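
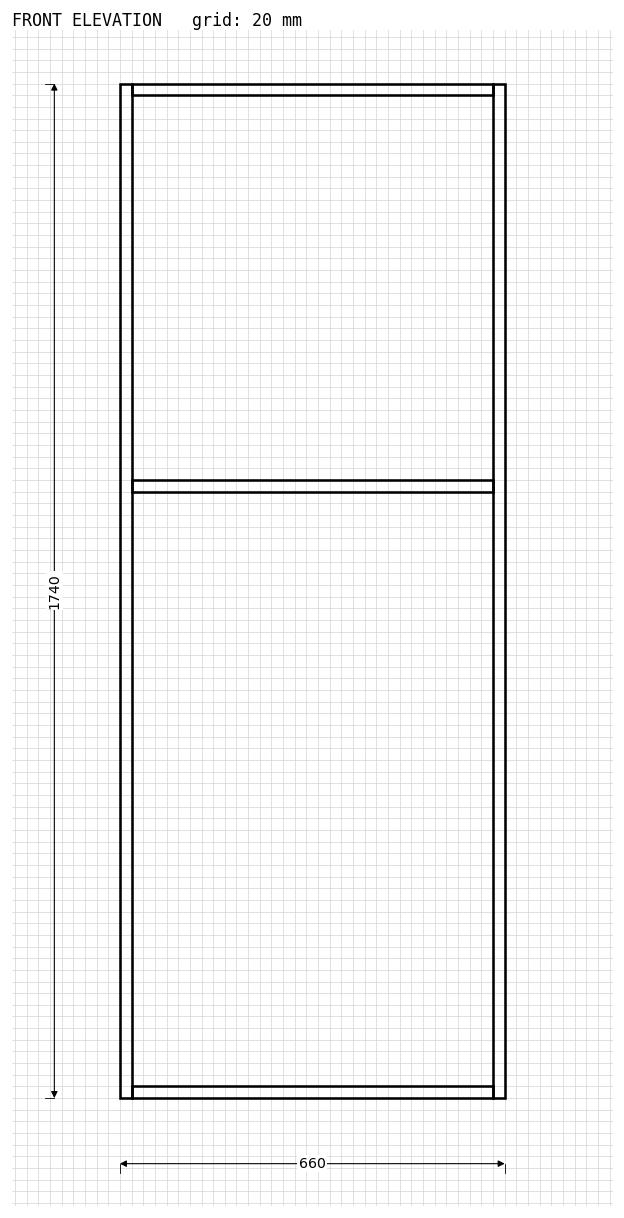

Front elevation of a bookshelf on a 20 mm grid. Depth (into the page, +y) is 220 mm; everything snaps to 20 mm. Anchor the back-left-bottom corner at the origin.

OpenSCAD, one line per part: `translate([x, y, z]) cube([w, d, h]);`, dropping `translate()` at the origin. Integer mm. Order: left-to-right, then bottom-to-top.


cube([20, 220, 1740]);
translate([20, 0, 0]) cube([620, 220, 20]);
translate([20, 0, 1040]) cube([620, 220, 20]);
translate([20, 0, 1720]) cube([620, 220, 20]);
translate([640, 0, 0]) cube([20, 220, 1740]);


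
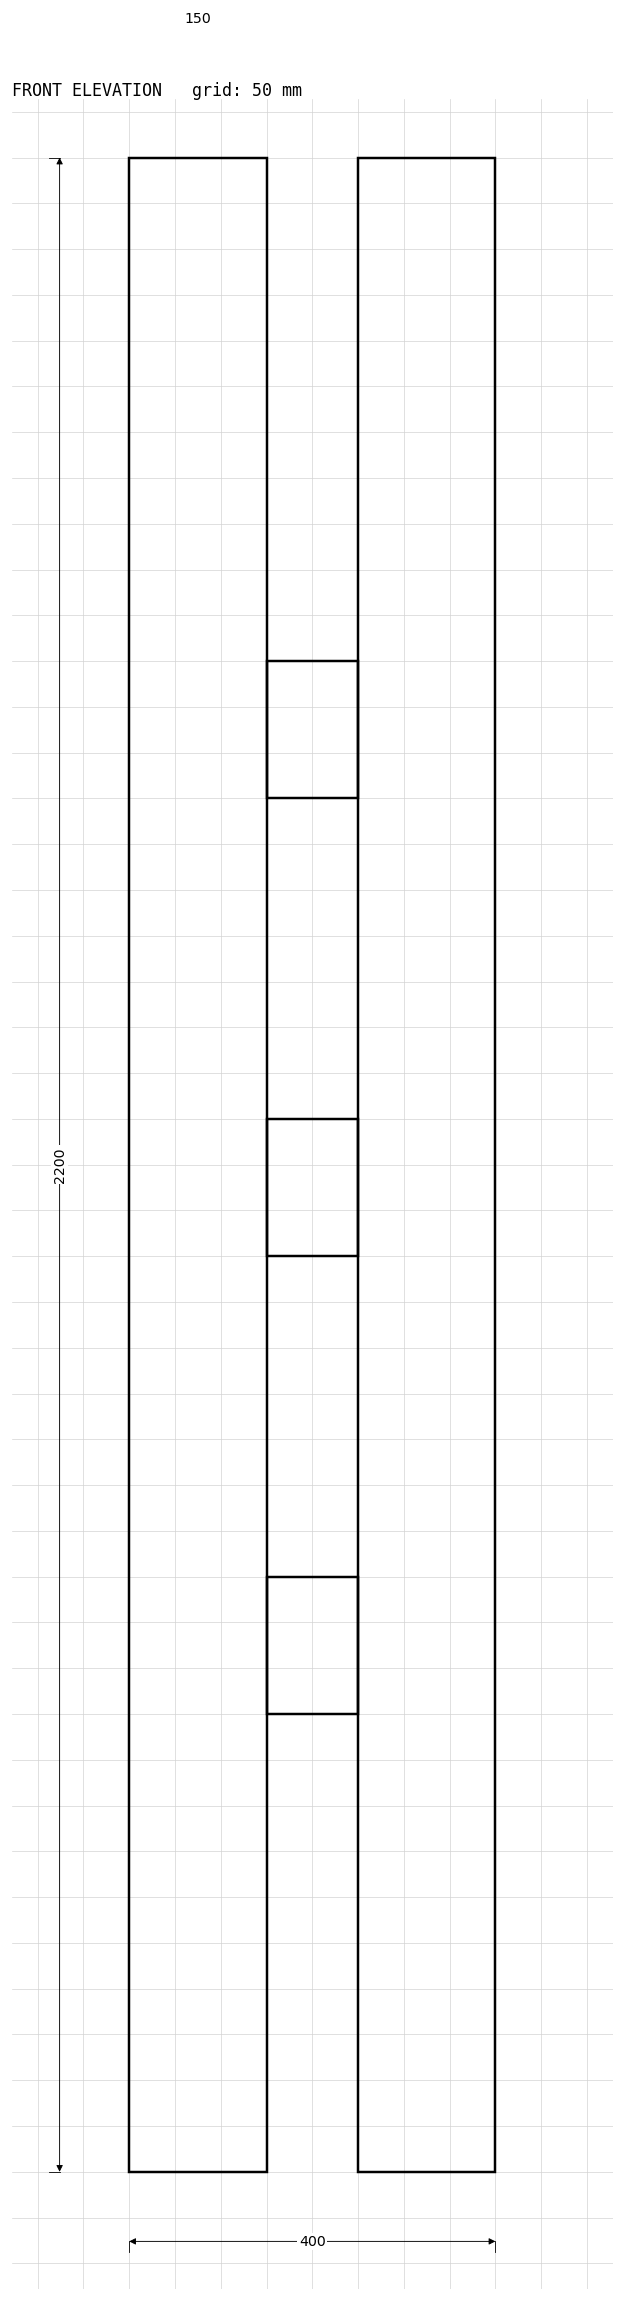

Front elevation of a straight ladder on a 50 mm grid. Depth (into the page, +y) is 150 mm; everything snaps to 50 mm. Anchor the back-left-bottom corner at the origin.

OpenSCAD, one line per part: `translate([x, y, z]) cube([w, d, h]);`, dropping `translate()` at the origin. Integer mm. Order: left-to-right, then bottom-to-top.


cube([150, 150, 2200]);
translate([150, 0, 500]) cube([100, 150, 150]);
translate([150, 0, 1000]) cube([100, 150, 150]);
translate([150, 0, 1500]) cube([100, 150, 150]);
translate([250, 0, 0]) cube([150, 150, 2200]);


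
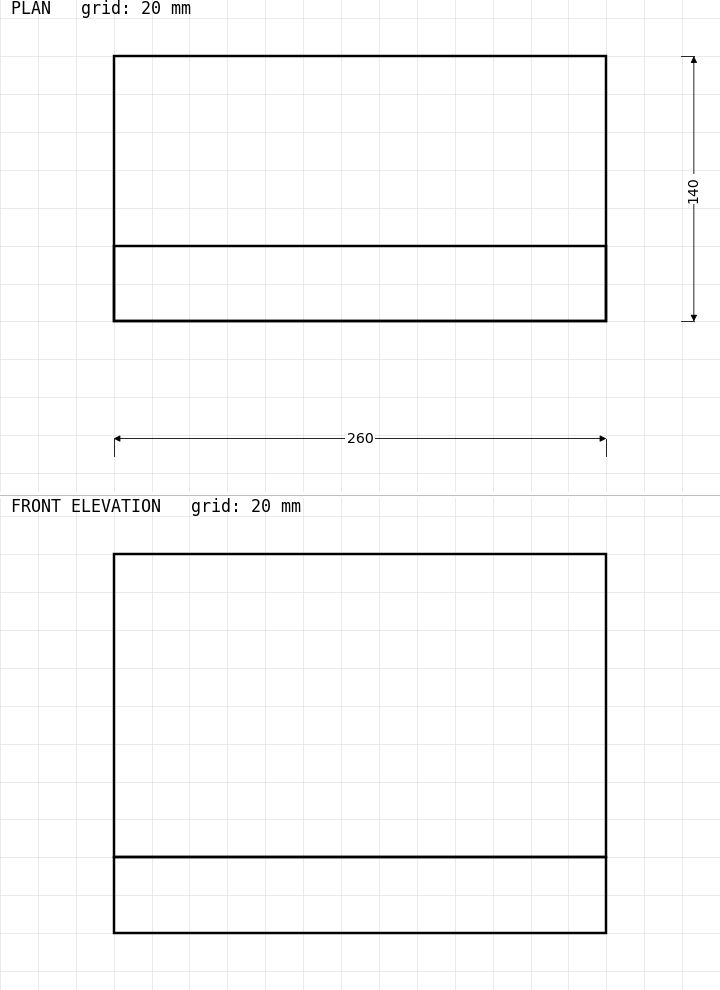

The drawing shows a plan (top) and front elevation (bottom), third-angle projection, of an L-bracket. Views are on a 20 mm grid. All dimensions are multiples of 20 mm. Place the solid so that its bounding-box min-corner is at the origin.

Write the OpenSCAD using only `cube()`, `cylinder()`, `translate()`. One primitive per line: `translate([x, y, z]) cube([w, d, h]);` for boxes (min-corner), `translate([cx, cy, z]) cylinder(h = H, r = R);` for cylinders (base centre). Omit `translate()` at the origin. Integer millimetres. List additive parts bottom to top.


cube([260, 140, 40]);
translate([0, 0, 40]) cube([260, 40, 160]);


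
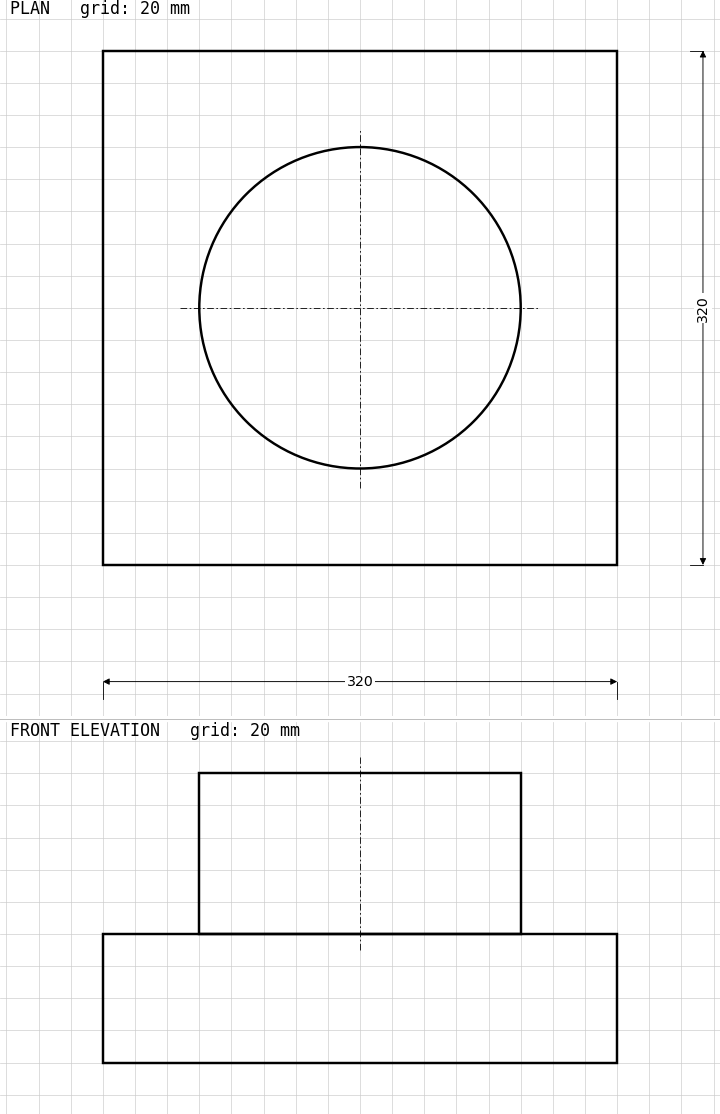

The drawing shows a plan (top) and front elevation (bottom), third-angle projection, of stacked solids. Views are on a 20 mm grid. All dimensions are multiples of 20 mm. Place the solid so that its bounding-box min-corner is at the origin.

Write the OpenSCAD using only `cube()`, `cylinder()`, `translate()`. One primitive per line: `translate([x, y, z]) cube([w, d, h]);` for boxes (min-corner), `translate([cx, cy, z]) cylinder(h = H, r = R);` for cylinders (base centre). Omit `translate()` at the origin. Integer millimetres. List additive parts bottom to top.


cube([320, 320, 80]);
translate([160, 160, 80]) cylinder(h = 100, r = 100);


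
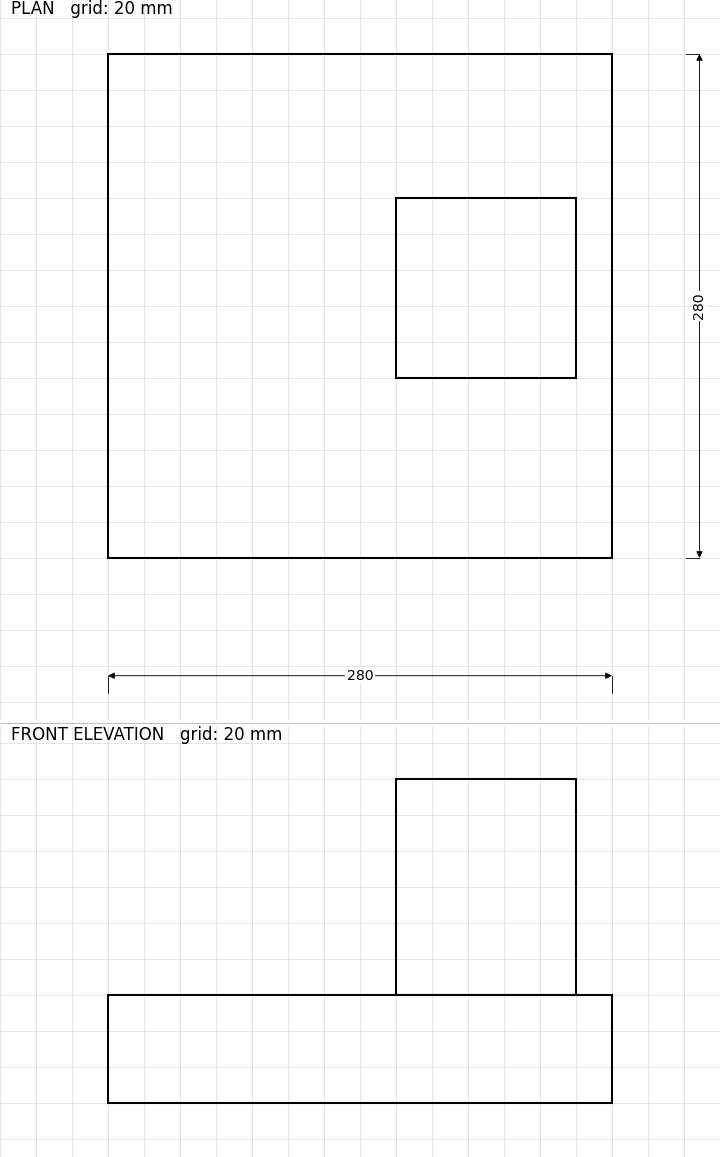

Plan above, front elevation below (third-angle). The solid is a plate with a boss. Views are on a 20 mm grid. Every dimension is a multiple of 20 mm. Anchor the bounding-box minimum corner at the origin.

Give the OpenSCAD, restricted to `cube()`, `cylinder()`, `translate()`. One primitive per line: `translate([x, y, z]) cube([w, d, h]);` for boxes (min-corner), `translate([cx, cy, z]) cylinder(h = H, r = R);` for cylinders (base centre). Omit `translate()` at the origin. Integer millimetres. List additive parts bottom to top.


cube([280, 280, 60]);
translate([160, 100, 60]) cube([100, 100, 120]);


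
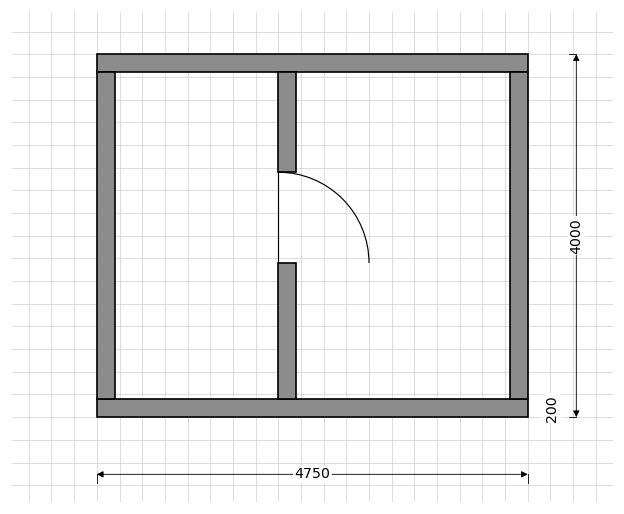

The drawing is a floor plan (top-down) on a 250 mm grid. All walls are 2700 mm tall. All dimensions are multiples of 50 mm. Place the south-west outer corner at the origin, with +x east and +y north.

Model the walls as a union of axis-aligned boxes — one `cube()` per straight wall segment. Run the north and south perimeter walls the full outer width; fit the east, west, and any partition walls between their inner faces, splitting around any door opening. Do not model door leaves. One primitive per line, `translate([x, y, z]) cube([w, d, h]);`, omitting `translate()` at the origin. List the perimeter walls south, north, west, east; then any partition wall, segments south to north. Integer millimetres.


cube([4750, 200, 2700]);
translate([0, 3800, 0]) cube([4750, 200, 2700]);
translate([0, 200, 0]) cube([200, 3600, 2700]);
translate([4550, 200, 0]) cube([200, 3600, 2700]);
translate([2000, 200, 0]) cube([200, 1500, 2700]);
translate([2000, 2700, 0]) cube([200, 1100, 2700]);


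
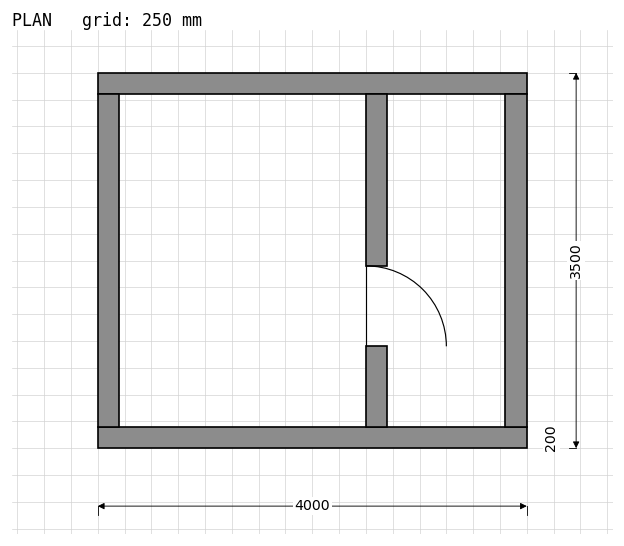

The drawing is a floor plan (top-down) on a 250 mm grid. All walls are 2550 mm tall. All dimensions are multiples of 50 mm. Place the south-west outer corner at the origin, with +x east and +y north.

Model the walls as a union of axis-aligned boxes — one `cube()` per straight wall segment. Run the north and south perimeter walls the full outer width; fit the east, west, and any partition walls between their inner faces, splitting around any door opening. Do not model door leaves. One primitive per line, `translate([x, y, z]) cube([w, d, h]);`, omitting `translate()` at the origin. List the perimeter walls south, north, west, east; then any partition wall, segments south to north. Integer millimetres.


cube([4000, 200, 2550]);
translate([0, 3300, 0]) cube([4000, 200, 2550]);
translate([0, 200, 0]) cube([200, 3100, 2550]);
translate([3800, 200, 0]) cube([200, 3100, 2550]);
translate([2500, 200, 0]) cube([200, 750, 2550]);
translate([2500, 1700, 0]) cube([200, 1600, 2550]);


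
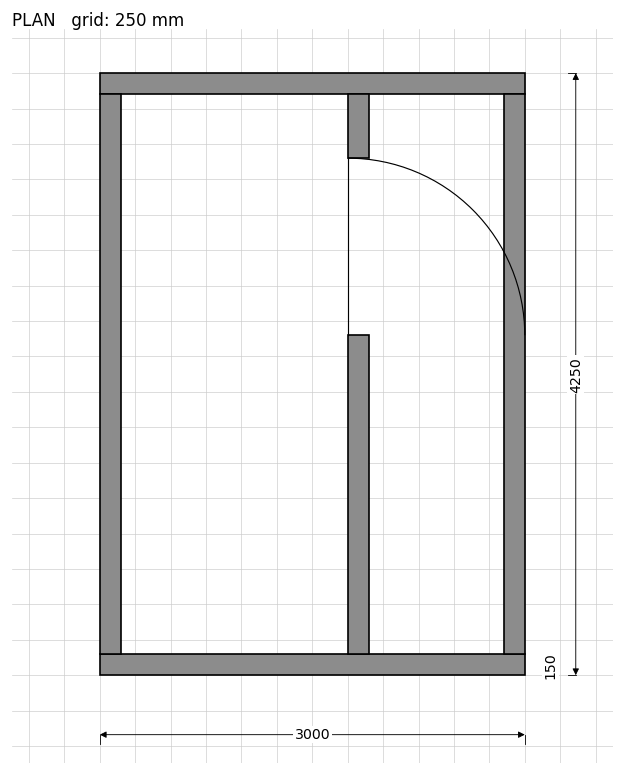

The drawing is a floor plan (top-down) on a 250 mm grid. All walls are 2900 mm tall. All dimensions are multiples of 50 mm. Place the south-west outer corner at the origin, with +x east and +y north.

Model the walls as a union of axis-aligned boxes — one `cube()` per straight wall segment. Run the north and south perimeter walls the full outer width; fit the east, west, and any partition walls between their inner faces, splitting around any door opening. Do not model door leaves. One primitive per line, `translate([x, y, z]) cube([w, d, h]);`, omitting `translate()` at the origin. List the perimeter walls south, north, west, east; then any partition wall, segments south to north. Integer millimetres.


cube([3000, 150, 2900]);
translate([0, 4100, 0]) cube([3000, 150, 2900]);
translate([0, 150, 0]) cube([150, 3950, 2900]);
translate([2850, 150, 0]) cube([150, 3950, 2900]);
translate([1750, 150, 0]) cube([150, 2250, 2900]);
translate([1750, 3650, 0]) cube([150, 450, 2900]);


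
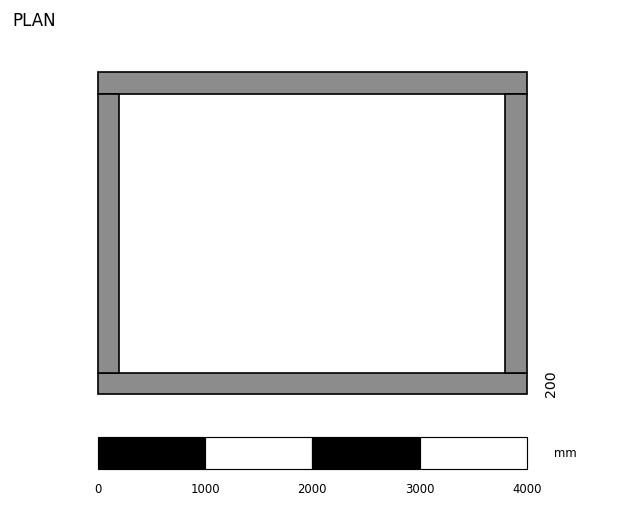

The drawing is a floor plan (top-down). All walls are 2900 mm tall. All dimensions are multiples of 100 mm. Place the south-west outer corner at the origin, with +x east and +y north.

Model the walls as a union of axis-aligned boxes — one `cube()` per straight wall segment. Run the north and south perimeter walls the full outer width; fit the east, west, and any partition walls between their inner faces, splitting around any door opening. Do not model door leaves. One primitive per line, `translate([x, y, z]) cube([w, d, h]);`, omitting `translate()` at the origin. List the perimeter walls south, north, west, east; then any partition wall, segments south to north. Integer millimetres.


cube([4000, 200, 2900]);
translate([0, 2800, 0]) cube([4000, 200, 2900]);
translate([0, 200, 0]) cube([200, 2600, 2900]);
translate([3800, 200, 0]) cube([200, 2600, 2900]);


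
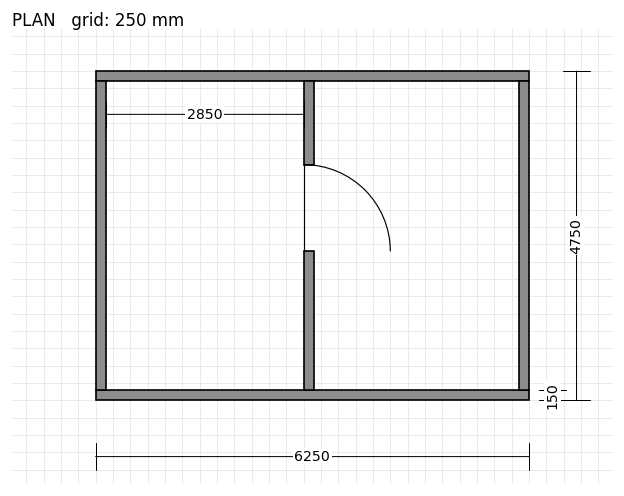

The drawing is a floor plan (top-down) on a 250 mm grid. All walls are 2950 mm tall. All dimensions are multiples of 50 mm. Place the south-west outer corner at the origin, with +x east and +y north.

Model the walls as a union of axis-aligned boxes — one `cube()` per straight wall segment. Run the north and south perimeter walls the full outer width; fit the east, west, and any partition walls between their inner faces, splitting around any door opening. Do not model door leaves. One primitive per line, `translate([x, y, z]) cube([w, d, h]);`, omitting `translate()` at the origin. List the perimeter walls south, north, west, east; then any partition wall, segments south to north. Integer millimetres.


cube([6250, 150, 2950]);
translate([0, 4600, 0]) cube([6250, 150, 2950]);
translate([0, 150, 0]) cube([150, 4450, 2950]);
translate([6100, 150, 0]) cube([150, 4450, 2950]);
translate([3000, 150, 0]) cube([150, 2000, 2950]);
translate([3000, 3400, 0]) cube([150, 1200, 2950]);


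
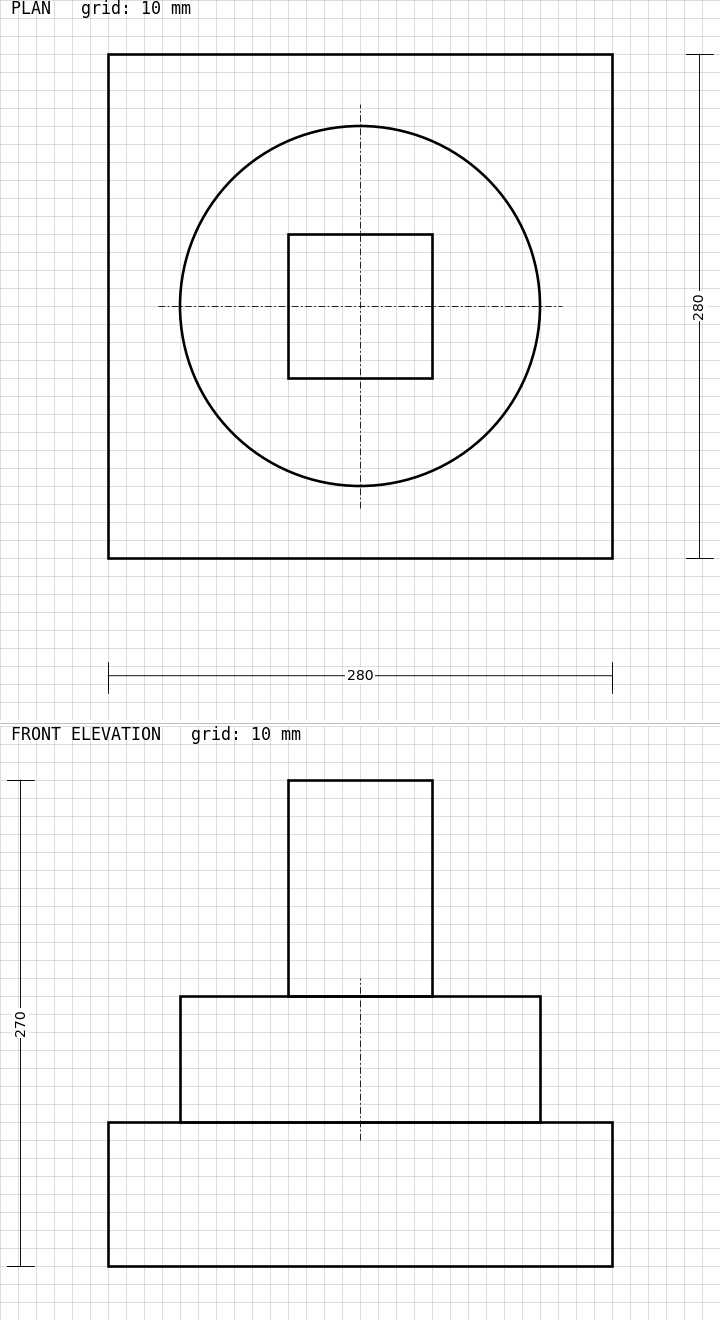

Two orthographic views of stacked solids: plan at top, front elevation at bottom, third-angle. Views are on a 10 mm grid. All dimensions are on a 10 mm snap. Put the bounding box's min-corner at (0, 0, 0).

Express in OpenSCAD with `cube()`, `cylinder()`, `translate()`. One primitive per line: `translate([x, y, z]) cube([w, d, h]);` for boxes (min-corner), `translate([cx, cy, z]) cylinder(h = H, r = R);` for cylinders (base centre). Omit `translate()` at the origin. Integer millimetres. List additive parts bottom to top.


cube([280, 280, 80]);
translate([140, 140, 80]) cylinder(h = 70, r = 100);
translate([100, 100, 150]) cube([80, 80, 120]);


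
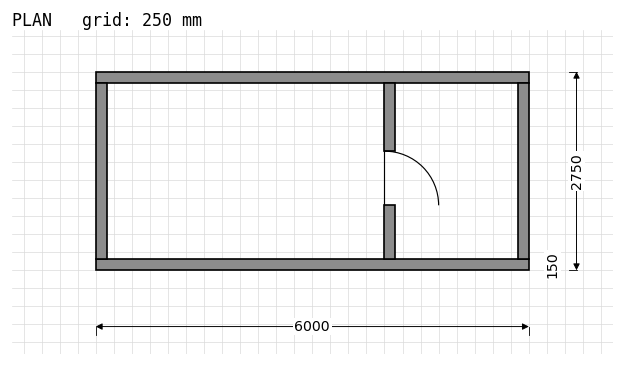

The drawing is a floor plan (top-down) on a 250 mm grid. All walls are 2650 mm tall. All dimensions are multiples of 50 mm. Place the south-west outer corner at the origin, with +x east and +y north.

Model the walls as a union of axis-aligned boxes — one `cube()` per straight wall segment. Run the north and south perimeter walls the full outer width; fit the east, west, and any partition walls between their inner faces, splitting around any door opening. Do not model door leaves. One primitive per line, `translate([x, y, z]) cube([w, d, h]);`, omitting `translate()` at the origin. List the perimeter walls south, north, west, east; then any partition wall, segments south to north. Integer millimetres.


cube([6000, 150, 2650]);
translate([0, 2600, 0]) cube([6000, 150, 2650]);
translate([0, 150, 0]) cube([150, 2450, 2650]);
translate([5850, 150, 0]) cube([150, 2450, 2650]);
translate([4000, 150, 0]) cube([150, 750, 2650]);
translate([4000, 1650, 0]) cube([150, 950, 2650]);


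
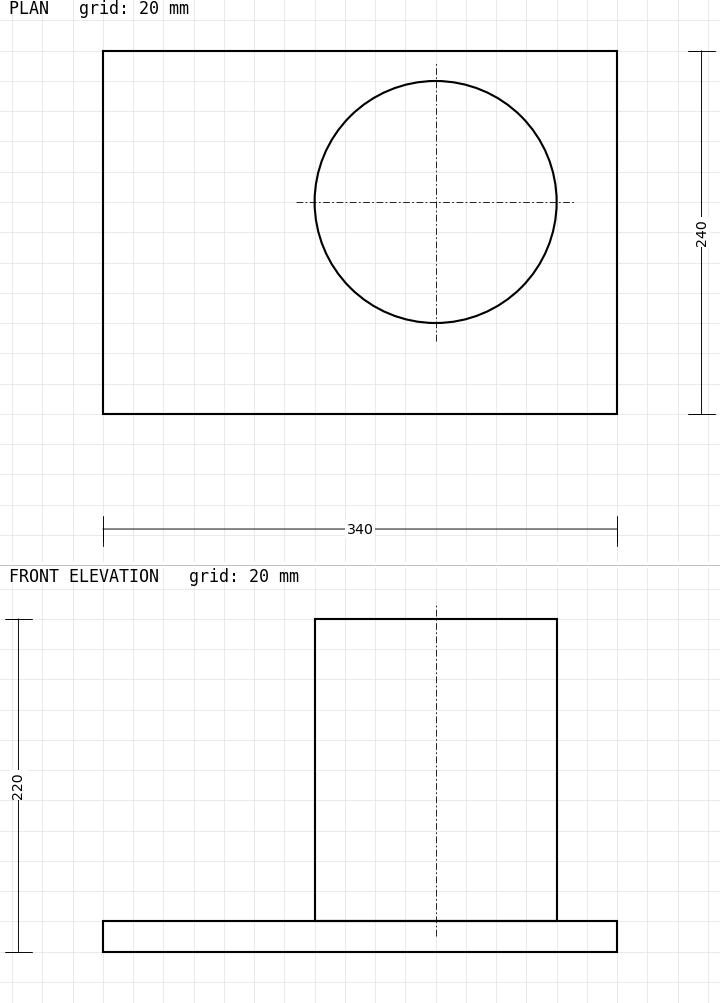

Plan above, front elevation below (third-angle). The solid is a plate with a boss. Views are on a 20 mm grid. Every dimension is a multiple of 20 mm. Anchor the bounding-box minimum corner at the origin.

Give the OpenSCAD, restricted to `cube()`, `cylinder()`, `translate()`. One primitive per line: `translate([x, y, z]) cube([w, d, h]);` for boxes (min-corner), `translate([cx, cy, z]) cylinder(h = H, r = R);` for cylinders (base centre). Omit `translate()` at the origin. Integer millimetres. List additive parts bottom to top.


cube([340, 240, 20]);
translate([220, 140, 20]) cylinder(h = 200, r = 80);


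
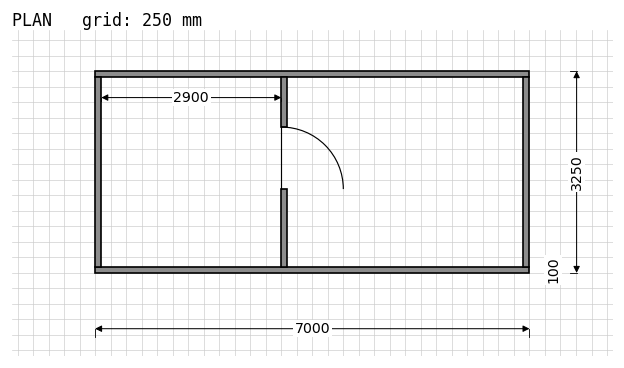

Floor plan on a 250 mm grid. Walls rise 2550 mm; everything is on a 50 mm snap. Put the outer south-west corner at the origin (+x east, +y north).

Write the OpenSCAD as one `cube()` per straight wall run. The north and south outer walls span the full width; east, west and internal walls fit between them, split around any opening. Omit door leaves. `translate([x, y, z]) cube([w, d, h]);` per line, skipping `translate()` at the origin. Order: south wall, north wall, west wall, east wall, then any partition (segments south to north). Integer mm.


cube([7000, 100, 2550]);
translate([0, 3150, 0]) cube([7000, 100, 2550]);
translate([0, 100, 0]) cube([100, 3050, 2550]);
translate([6900, 100, 0]) cube([100, 3050, 2550]);
translate([3000, 100, 0]) cube([100, 1250, 2550]);
translate([3000, 2350, 0]) cube([100, 800, 2550]);


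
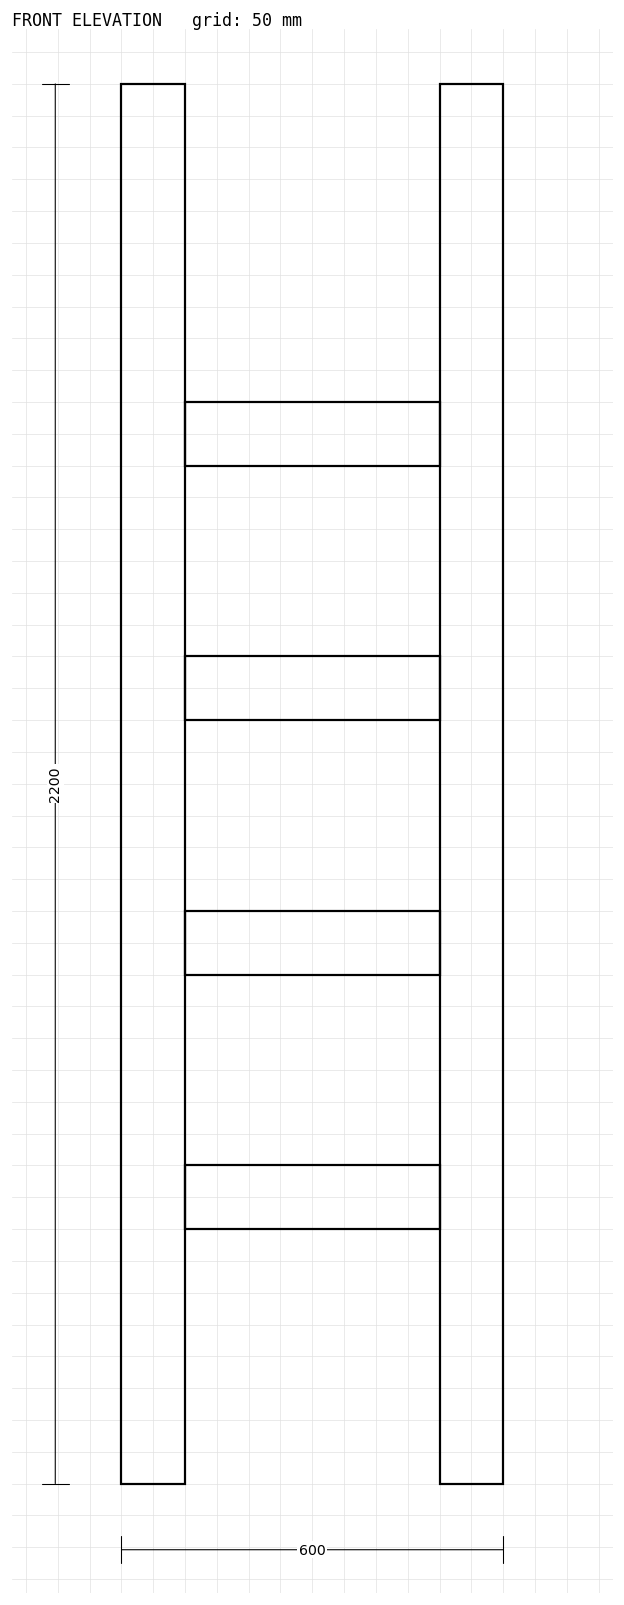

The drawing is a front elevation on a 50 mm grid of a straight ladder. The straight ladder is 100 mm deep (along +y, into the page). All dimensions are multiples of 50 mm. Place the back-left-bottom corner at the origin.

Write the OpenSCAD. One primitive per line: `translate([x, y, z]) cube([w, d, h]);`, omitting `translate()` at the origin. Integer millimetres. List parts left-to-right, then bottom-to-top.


cube([100, 100, 2200]);
translate([100, 0, 400]) cube([400, 100, 100]);
translate([100, 0, 800]) cube([400, 100, 100]);
translate([100, 0, 1200]) cube([400, 100, 100]);
translate([100, 0, 1600]) cube([400, 100, 100]);
translate([500, 0, 0]) cube([100, 100, 2200]);


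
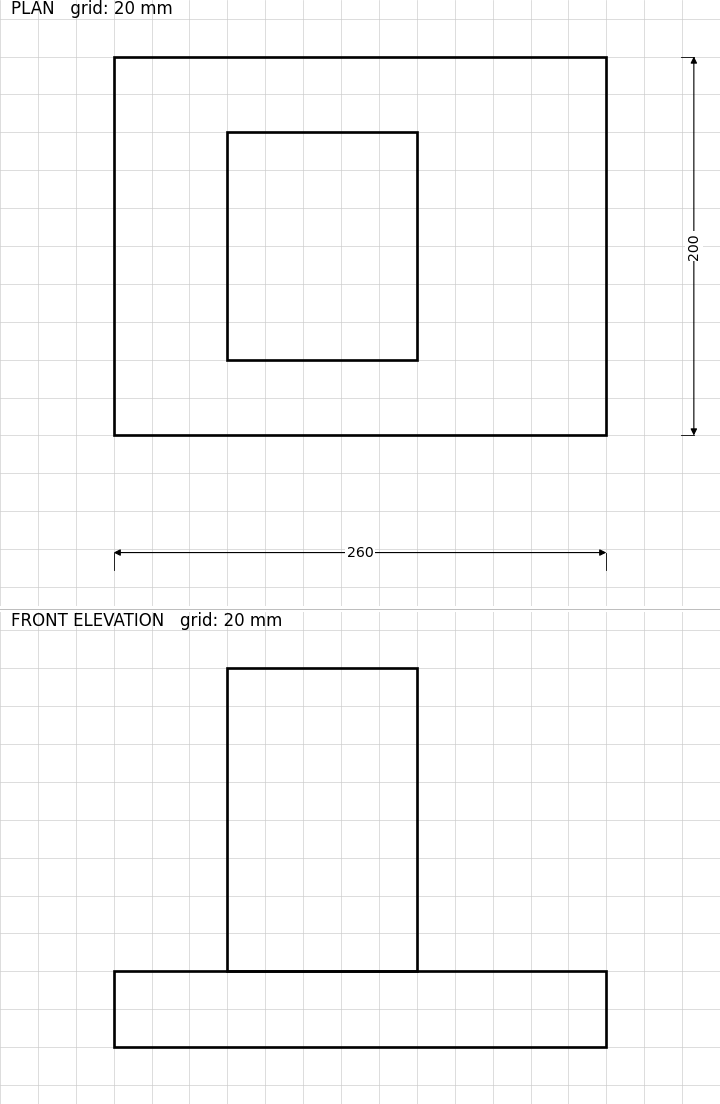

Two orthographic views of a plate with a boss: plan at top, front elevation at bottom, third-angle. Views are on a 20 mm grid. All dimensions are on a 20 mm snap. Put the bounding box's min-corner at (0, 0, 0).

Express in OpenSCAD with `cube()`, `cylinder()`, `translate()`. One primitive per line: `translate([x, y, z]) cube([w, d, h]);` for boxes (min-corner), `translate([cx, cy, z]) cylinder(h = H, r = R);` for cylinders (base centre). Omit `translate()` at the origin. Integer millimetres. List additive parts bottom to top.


cube([260, 200, 40]);
translate([60, 40, 40]) cube([100, 120, 160]);


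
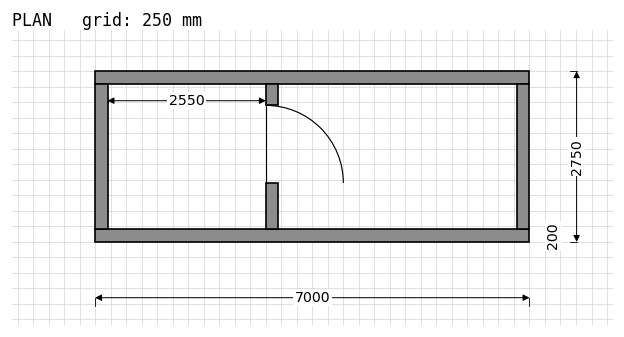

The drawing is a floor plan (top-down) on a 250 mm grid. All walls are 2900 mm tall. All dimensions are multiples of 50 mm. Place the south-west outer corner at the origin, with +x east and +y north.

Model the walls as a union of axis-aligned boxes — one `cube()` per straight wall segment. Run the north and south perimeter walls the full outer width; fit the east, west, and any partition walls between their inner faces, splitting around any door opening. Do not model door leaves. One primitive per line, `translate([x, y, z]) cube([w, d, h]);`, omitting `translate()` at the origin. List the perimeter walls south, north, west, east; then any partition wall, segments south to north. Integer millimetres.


cube([7000, 200, 2900]);
translate([0, 2550, 0]) cube([7000, 200, 2900]);
translate([0, 200, 0]) cube([200, 2350, 2900]);
translate([6800, 200, 0]) cube([200, 2350, 2900]);
translate([2750, 200, 0]) cube([200, 750, 2900]);
translate([2750, 2200, 0]) cube([200, 350, 2900]);


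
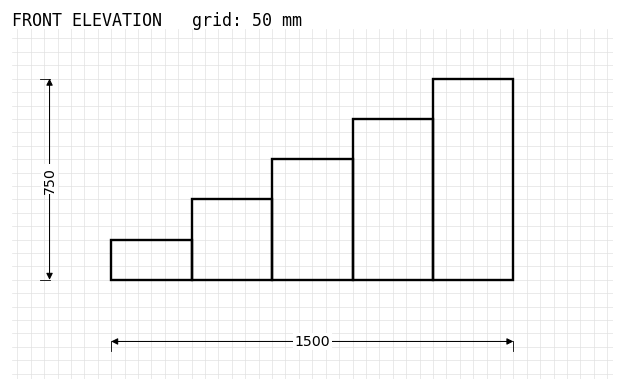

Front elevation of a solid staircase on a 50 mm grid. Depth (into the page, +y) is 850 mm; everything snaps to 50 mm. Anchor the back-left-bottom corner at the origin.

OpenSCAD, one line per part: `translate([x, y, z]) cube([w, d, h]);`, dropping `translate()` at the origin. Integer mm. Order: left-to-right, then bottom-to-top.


cube([300, 850, 150]);
translate([300, 0, 0]) cube([300, 850, 300]);
translate([600, 0, 0]) cube([300, 850, 450]);
translate([900, 0, 0]) cube([300, 850, 600]);
translate([1200, 0, 0]) cube([300, 850, 750]);


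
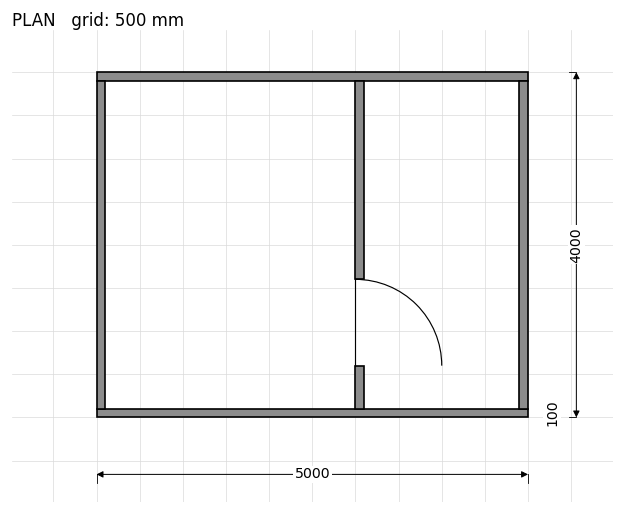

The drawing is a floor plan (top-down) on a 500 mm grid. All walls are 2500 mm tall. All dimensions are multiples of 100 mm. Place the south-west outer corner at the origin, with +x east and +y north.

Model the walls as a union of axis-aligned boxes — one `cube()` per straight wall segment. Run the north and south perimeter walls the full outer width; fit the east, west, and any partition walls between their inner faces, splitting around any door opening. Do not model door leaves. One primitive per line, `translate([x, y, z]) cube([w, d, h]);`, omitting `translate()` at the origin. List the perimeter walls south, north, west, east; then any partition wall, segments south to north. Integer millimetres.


cube([5000, 100, 2500]);
translate([0, 3900, 0]) cube([5000, 100, 2500]);
translate([0, 100, 0]) cube([100, 3800, 2500]);
translate([4900, 100, 0]) cube([100, 3800, 2500]);
translate([3000, 100, 0]) cube([100, 500, 2500]);
translate([3000, 1600, 0]) cube([100, 2300, 2500]);


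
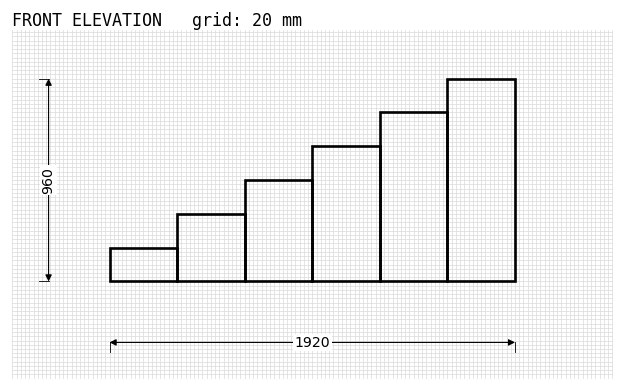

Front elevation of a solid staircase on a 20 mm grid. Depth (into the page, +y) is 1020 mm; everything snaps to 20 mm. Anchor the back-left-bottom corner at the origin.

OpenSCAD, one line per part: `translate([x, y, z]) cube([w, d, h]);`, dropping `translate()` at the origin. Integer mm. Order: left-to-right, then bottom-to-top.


cube([320, 1020, 160]);
translate([320, 0, 0]) cube([320, 1020, 320]);
translate([640, 0, 0]) cube([320, 1020, 480]);
translate([960, 0, 0]) cube([320, 1020, 640]);
translate([1280, 0, 0]) cube([320, 1020, 800]);
translate([1600, 0, 0]) cube([320, 1020, 960]);


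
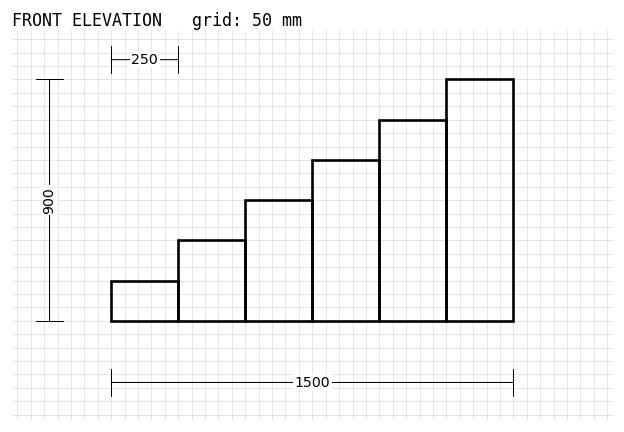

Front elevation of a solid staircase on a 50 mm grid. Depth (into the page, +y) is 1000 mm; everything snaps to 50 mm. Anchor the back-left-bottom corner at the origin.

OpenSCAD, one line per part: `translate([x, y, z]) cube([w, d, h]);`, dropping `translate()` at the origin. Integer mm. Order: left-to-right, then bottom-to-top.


cube([250, 1000, 150]);
translate([250, 0, 0]) cube([250, 1000, 300]);
translate([500, 0, 0]) cube([250, 1000, 450]);
translate([750, 0, 0]) cube([250, 1000, 600]);
translate([1000, 0, 0]) cube([250, 1000, 750]);
translate([1250, 0, 0]) cube([250, 1000, 900]);


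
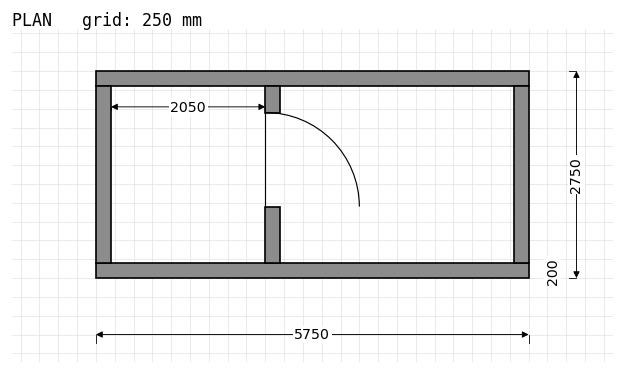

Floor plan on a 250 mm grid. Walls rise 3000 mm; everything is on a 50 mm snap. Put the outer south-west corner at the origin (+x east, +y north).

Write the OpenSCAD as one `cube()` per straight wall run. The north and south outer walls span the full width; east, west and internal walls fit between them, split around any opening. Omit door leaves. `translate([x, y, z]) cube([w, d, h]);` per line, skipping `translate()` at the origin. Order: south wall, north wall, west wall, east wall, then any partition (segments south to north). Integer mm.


cube([5750, 200, 3000]);
translate([0, 2550, 0]) cube([5750, 200, 3000]);
translate([0, 200, 0]) cube([200, 2350, 3000]);
translate([5550, 200, 0]) cube([200, 2350, 3000]);
translate([2250, 200, 0]) cube([200, 750, 3000]);
translate([2250, 2200, 0]) cube([200, 350, 3000]);


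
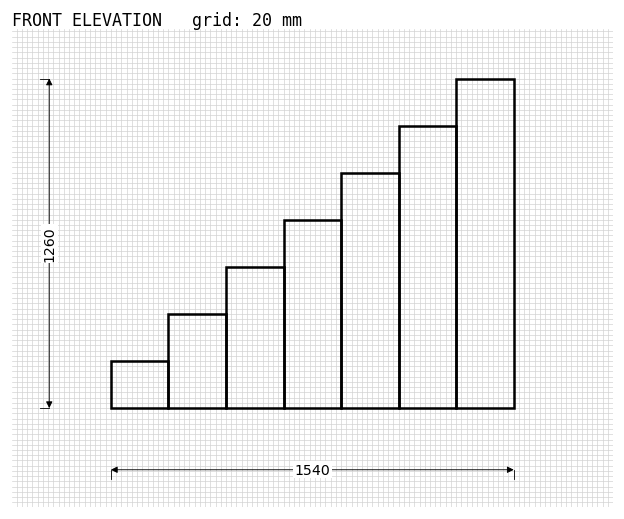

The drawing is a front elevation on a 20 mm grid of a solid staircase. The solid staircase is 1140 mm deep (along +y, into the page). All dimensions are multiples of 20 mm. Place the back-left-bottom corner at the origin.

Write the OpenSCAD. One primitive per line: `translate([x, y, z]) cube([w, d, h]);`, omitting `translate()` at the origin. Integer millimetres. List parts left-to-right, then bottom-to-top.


cube([220, 1140, 180]);
translate([220, 0, 0]) cube([220, 1140, 360]);
translate([440, 0, 0]) cube([220, 1140, 540]);
translate([660, 0, 0]) cube([220, 1140, 720]);
translate([880, 0, 0]) cube([220, 1140, 900]);
translate([1100, 0, 0]) cube([220, 1140, 1080]);
translate([1320, 0, 0]) cube([220, 1140, 1260]);


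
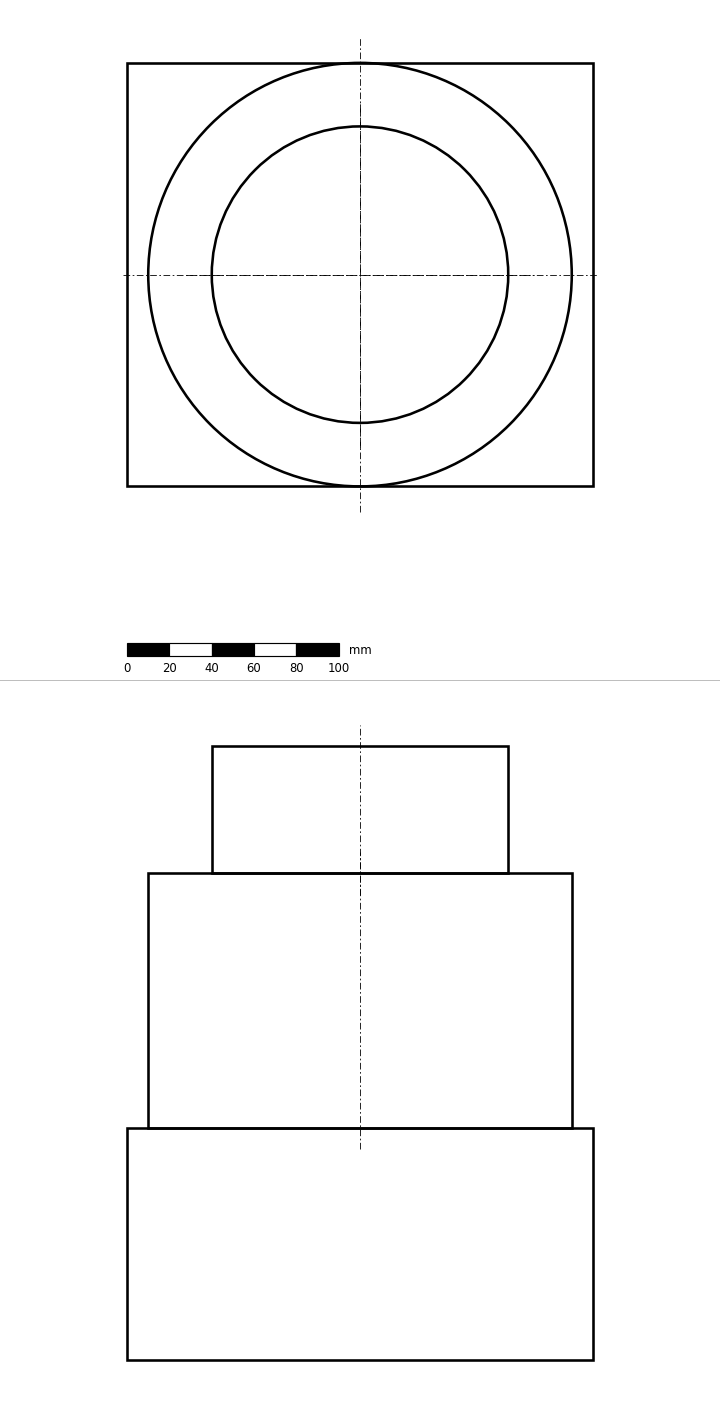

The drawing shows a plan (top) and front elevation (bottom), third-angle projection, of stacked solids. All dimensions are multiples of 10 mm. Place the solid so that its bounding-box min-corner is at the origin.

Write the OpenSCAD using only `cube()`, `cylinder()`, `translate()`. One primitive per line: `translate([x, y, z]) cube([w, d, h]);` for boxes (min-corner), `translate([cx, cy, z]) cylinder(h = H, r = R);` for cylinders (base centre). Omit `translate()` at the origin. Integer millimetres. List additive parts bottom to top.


cube([220, 200, 110]);
translate([110, 100, 110]) cylinder(h = 120, r = 100);
translate([110, 100, 230]) cylinder(h = 60, r = 70);


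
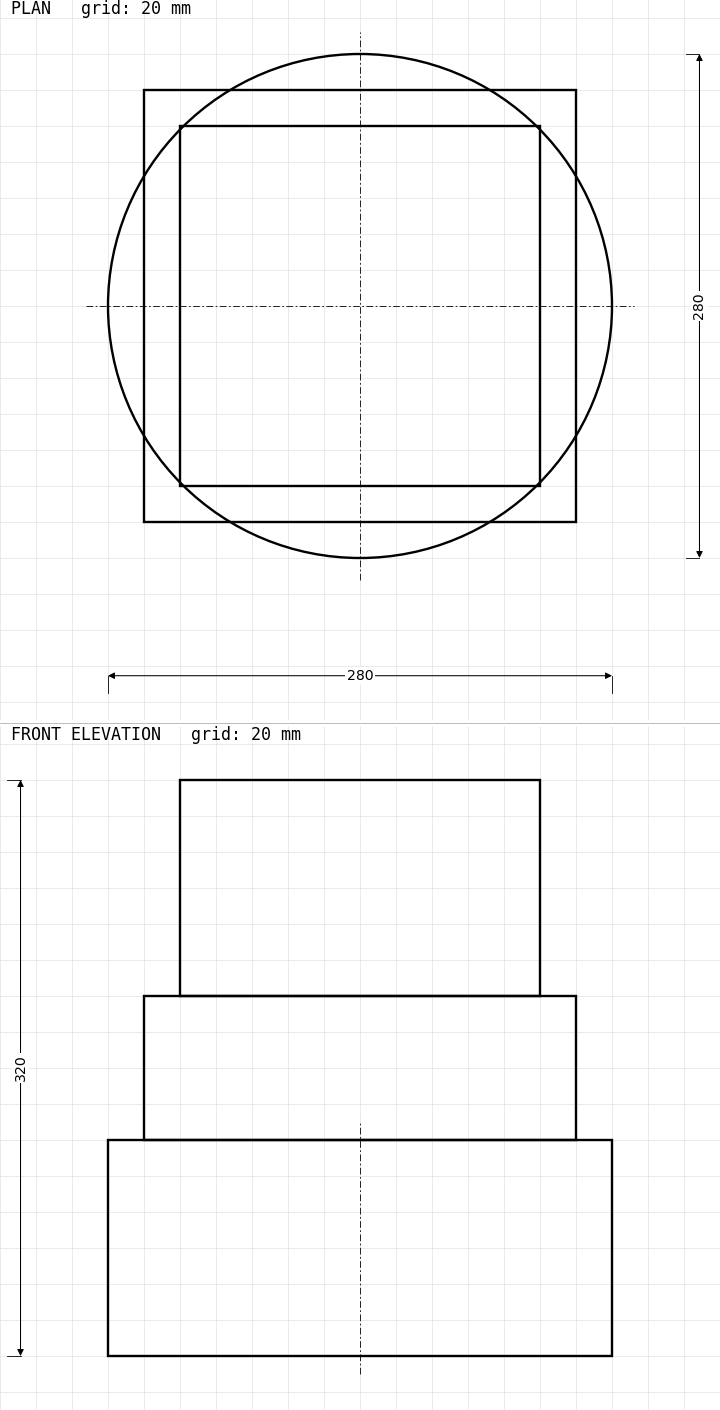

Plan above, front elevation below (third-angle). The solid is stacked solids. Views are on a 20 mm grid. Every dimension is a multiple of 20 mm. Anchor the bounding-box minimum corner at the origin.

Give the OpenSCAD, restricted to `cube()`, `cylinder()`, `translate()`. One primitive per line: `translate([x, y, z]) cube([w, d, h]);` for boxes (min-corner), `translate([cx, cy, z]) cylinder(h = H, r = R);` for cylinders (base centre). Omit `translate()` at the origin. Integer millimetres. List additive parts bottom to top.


translate([140, 140, 0]) cylinder(h = 120, r = 140);
translate([20, 20, 120]) cube([240, 240, 80]);
translate([40, 40, 200]) cube([200, 200, 120]);


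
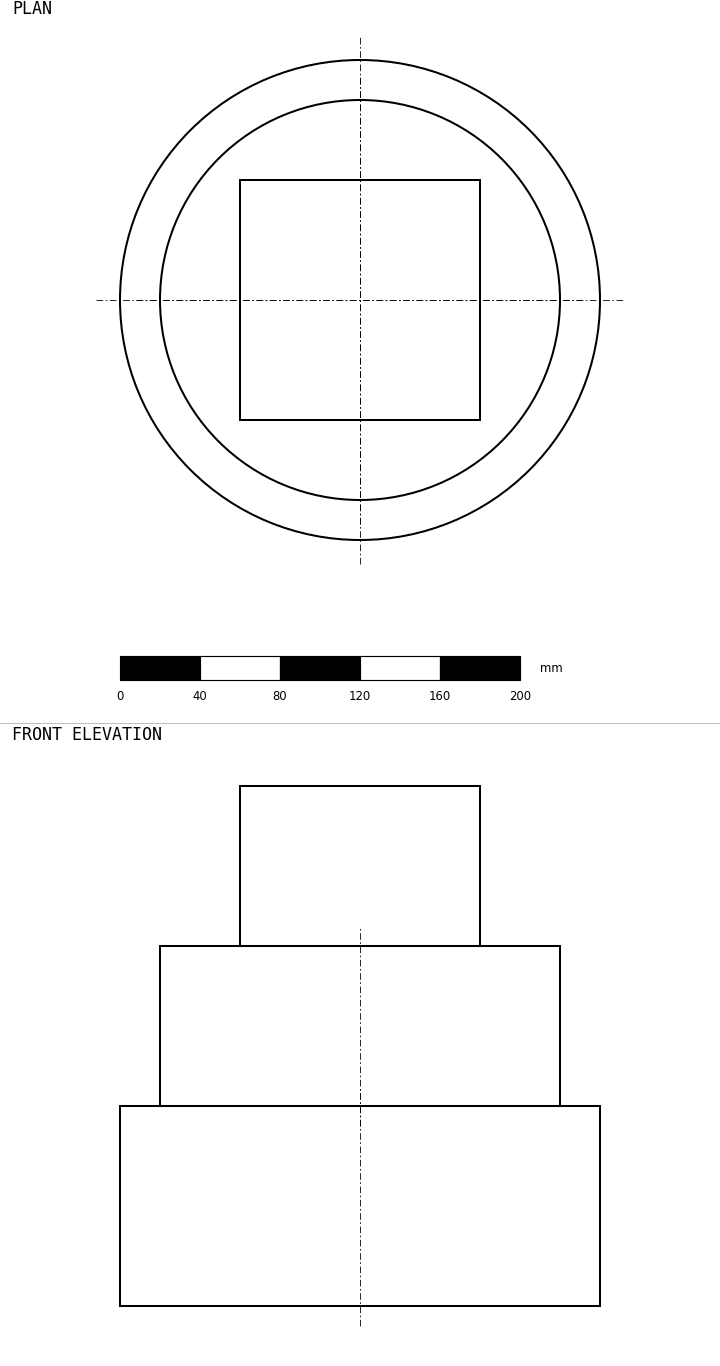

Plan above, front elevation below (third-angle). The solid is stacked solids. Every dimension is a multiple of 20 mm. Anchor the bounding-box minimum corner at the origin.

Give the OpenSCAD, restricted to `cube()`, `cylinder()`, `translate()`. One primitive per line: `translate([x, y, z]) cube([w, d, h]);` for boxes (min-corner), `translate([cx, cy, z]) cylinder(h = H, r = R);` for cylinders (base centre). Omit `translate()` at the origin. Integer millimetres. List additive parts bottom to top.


translate([120, 120, 0]) cylinder(h = 100, r = 120);
translate([120, 120, 100]) cylinder(h = 80, r = 100);
translate([60, 60, 180]) cube([120, 120, 80]);


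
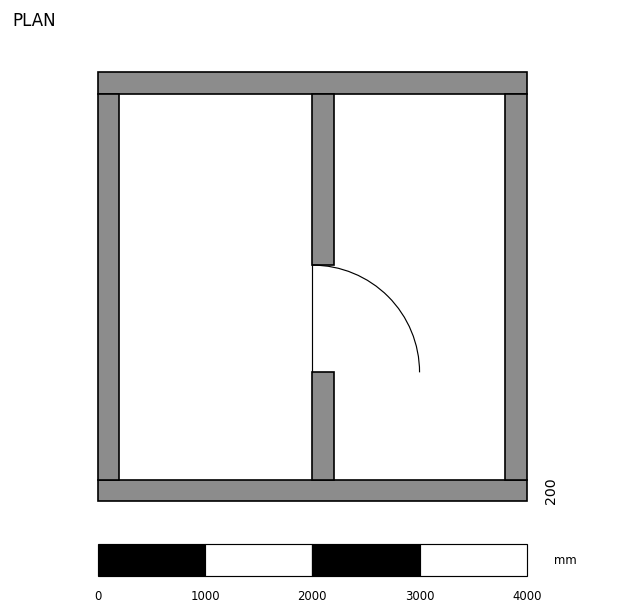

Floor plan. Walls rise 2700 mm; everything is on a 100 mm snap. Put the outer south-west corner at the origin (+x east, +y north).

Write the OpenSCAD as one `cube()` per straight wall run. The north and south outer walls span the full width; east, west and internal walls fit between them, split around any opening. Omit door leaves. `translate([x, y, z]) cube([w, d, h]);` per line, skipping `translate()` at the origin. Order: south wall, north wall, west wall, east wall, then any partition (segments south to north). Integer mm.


cube([4000, 200, 2700]);
translate([0, 3800, 0]) cube([4000, 200, 2700]);
translate([0, 200, 0]) cube([200, 3600, 2700]);
translate([3800, 200, 0]) cube([200, 3600, 2700]);
translate([2000, 200, 0]) cube([200, 1000, 2700]);
translate([2000, 2200, 0]) cube([200, 1600, 2700]);


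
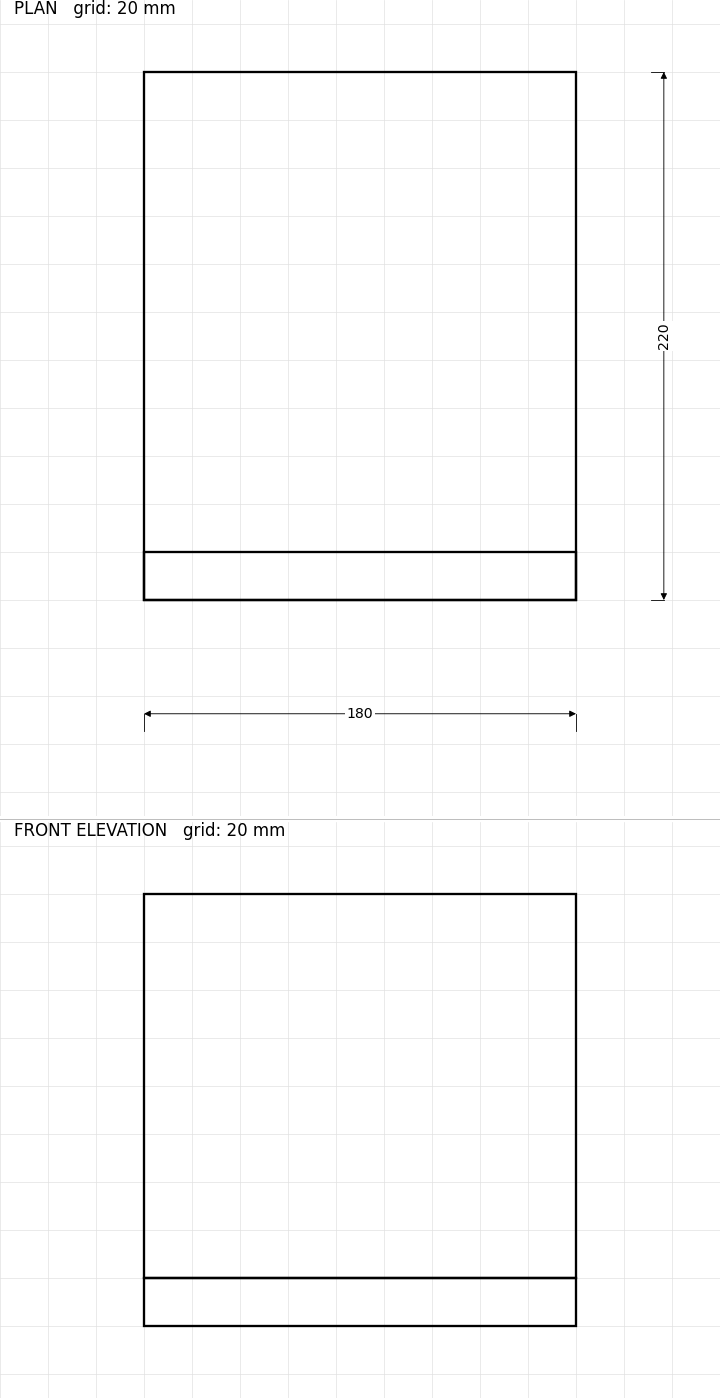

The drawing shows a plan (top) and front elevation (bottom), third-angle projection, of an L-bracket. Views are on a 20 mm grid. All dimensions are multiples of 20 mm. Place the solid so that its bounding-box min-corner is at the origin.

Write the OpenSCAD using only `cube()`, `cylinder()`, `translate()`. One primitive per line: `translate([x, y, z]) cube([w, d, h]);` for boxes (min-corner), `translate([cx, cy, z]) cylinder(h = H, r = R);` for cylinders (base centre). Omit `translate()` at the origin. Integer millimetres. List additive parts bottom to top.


cube([180, 220, 20]);
translate([0, 0, 20]) cube([180, 20, 160]);


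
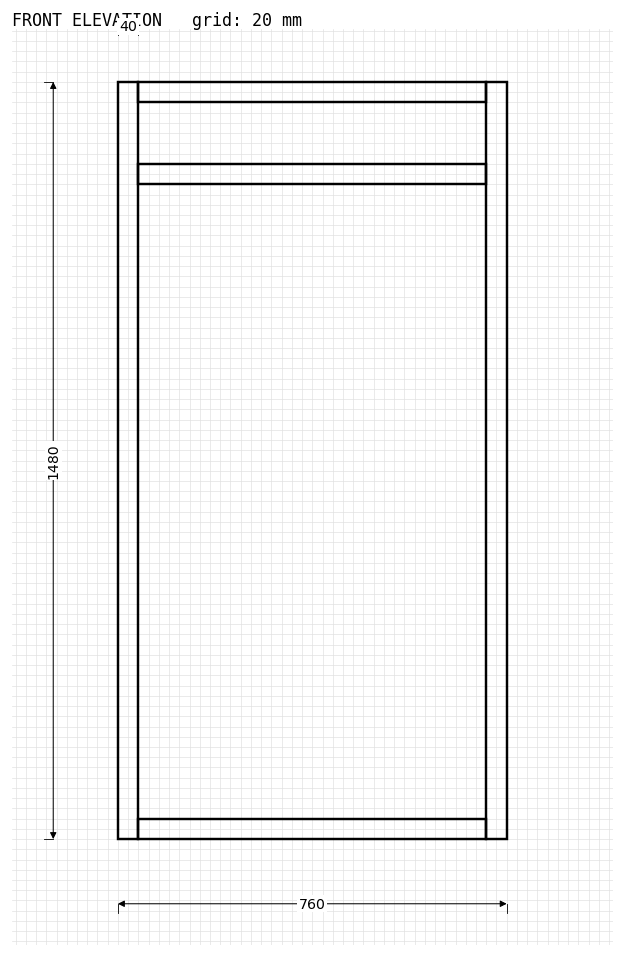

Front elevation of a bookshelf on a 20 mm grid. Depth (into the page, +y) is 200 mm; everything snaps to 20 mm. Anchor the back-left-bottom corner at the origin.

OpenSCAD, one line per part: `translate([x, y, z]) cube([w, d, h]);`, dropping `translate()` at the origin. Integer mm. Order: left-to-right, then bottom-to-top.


cube([40, 200, 1480]);
translate([40, 0, 0]) cube([680, 200, 40]);
translate([40, 0, 1280]) cube([680, 200, 40]);
translate([40, 0, 1440]) cube([680, 200, 40]);
translate([720, 0, 0]) cube([40, 200, 1480]);


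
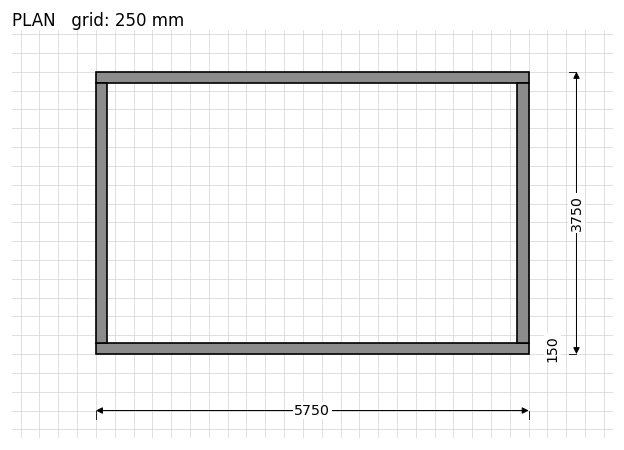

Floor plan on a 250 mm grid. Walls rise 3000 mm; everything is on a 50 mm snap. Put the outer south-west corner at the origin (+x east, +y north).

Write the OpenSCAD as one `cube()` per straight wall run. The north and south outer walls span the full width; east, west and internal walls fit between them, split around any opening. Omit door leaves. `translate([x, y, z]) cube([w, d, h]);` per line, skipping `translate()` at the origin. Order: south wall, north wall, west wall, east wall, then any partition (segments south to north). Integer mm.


cube([5750, 150, 3000]);
translate([0, 3600, 0]) cube([5750, 150, 3000]);
translate([0, 150, 0]) cube([150, 3450, 3000]);
translate([5600, 150, 0]) cube([150, 3450, 3000]);


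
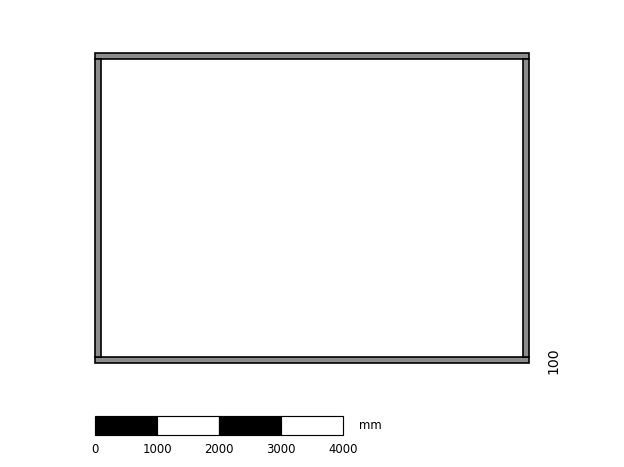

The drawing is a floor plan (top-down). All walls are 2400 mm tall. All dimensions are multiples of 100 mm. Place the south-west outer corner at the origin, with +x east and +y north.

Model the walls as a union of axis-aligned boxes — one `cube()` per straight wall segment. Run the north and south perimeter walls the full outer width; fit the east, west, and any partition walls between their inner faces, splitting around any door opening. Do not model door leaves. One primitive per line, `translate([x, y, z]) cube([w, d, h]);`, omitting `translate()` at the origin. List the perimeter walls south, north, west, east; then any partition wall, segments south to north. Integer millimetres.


cube([7000, 100, 2400]);
translate([0, 4900, 0]) cube([7000, 100, 2400]);
translate([0, 100, 0]) cube([100, 4800, 2400]);
translate([6900, 100, 0]) cube([100, 4800, 2400]);


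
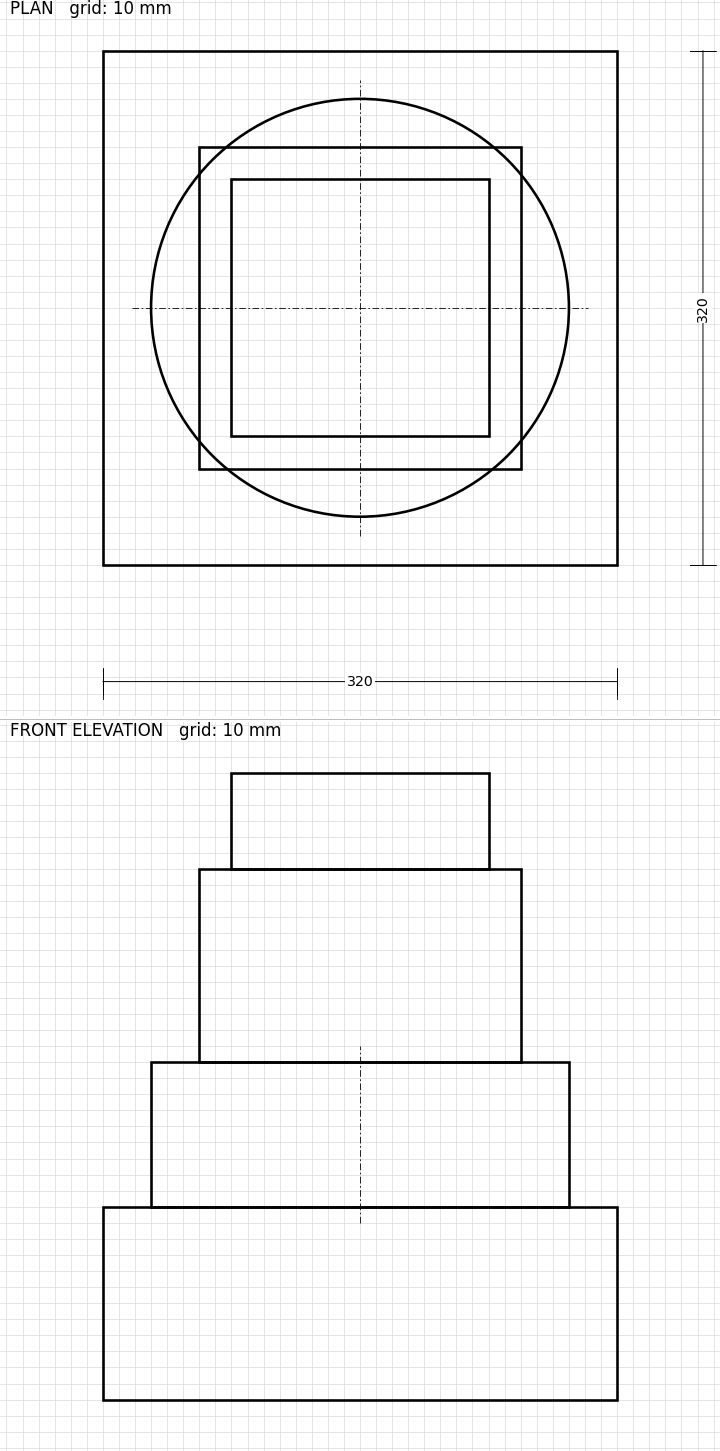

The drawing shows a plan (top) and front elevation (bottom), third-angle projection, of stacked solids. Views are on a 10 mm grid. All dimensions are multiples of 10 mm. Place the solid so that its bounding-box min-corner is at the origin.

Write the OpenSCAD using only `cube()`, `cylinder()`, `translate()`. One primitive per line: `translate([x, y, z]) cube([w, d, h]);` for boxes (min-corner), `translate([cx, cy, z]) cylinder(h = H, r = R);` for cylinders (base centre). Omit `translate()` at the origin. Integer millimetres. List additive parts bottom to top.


cube([320, 320, 120]);
translate([160, 160, 120]) cylinder(h = 90, r = 130);
translate([60, 60, 210]) cube([200, 200, 120]);
translate([80, 80, 330]) cube([160, 160, 60]);


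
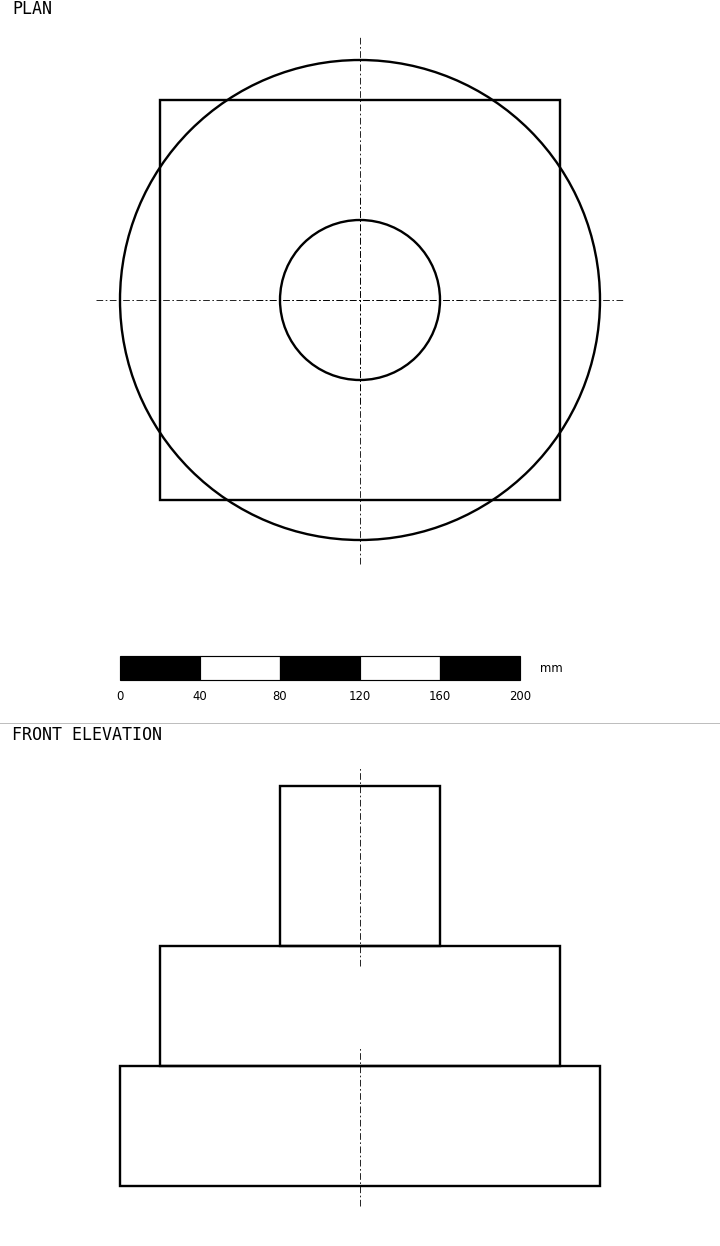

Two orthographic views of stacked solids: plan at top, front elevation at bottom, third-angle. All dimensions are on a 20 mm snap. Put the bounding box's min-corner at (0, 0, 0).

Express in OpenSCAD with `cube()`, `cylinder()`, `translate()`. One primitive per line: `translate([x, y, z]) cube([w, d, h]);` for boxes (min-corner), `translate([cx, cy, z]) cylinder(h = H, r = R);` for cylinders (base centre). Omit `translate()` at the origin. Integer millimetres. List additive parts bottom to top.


translate([120, 120, 0]) cylinder(h = 60, r = 120);
translate([20, 20, 60]) cube([200, 200, 60]);
translate([120, 120, 120]) cylinder(h = 80, r = 40);


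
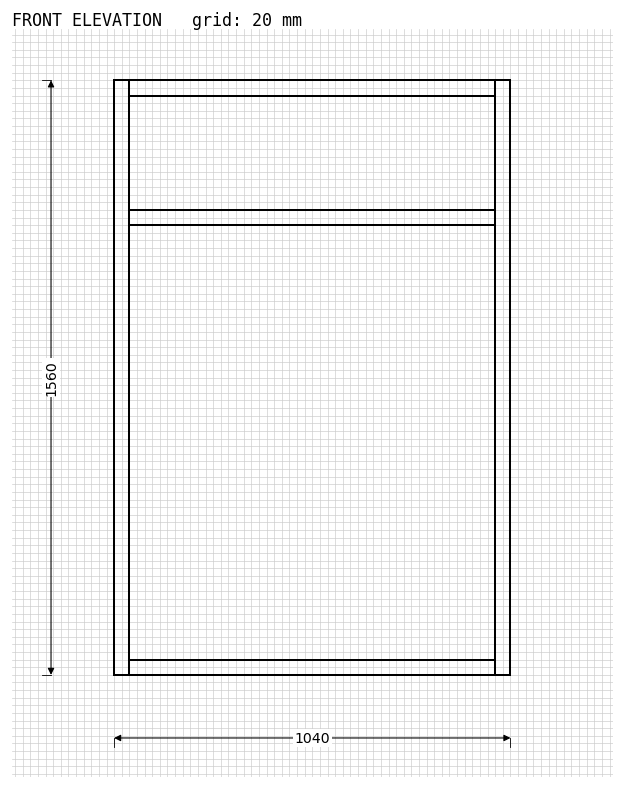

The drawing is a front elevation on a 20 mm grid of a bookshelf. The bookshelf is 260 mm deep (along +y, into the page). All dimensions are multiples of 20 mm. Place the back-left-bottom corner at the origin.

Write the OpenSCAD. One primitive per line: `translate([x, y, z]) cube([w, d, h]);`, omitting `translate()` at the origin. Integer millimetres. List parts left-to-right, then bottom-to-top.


cube([40, 260, 1560]);
translate([40, 0, 0]) cube([960, 260, 40]);
translate([40, 0, 1180]) cube([960, 260, 40]);
translate([40, 0, 1520]) cube([960, 260, 40]);
translate([1000, 0, 0]) cube([40, 260, 1560]);


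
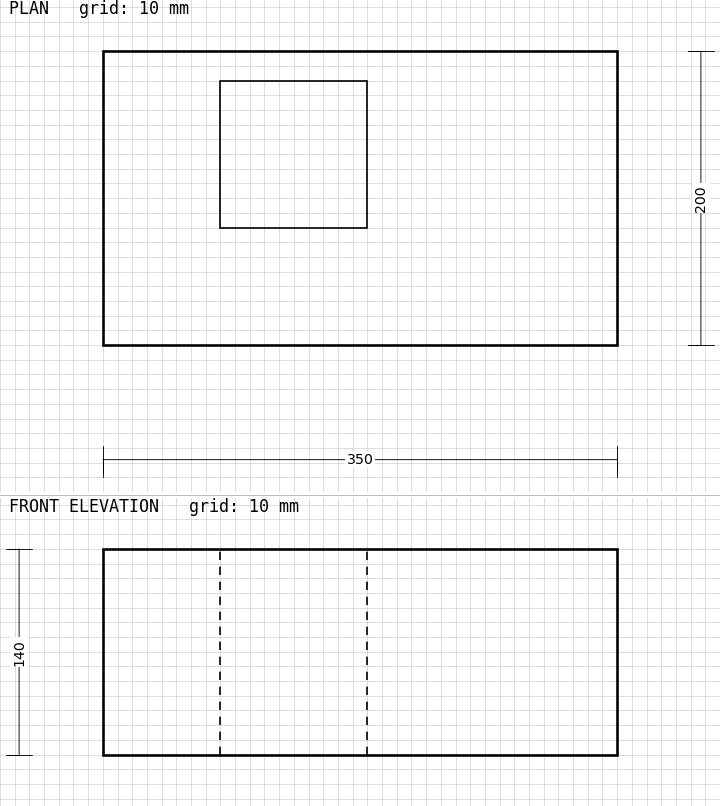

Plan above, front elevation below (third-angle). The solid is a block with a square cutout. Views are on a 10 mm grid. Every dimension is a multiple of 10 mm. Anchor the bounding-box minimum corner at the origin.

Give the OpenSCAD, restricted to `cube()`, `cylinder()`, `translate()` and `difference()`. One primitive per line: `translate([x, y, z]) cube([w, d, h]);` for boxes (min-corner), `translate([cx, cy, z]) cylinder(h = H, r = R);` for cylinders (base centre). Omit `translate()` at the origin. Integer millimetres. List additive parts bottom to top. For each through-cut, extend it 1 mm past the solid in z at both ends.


difference() {
  cube([350, 200, 140]);
  translate([80, 80, -1]) cube([100, 100, 142]);
}


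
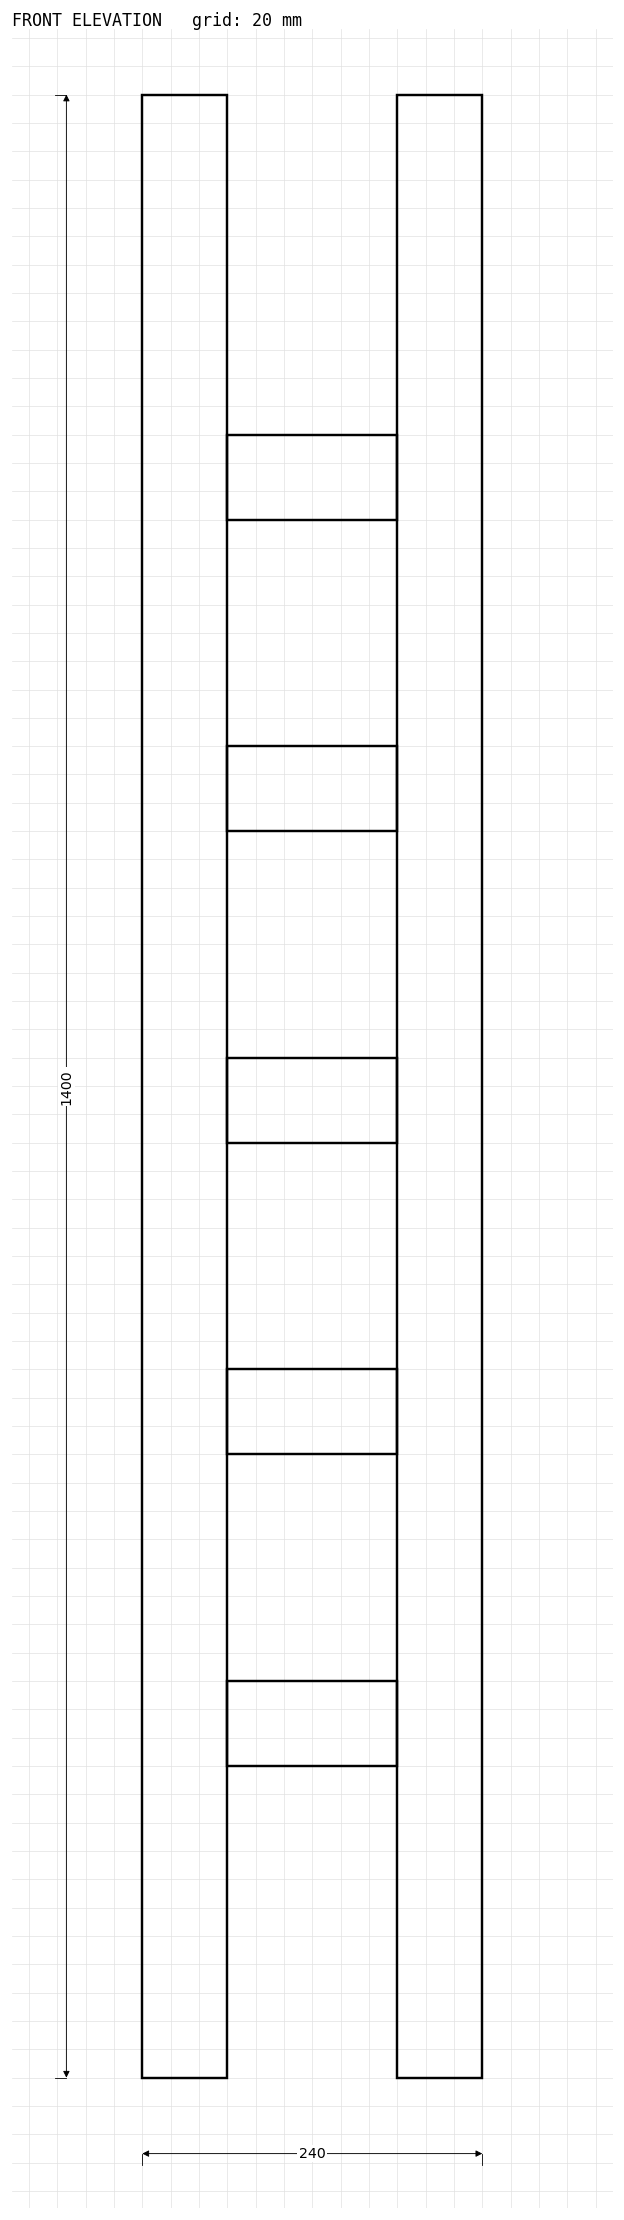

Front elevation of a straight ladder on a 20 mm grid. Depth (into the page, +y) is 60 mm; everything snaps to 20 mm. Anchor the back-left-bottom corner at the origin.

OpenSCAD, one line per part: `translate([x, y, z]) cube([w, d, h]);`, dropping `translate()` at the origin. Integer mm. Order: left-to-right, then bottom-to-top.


cube([60, 60, 1400]);
translate([60, 0, 220]) cube([120, 60, 60]);
translate([60, 0, 440]) cube([120, 60, 60]);
translate([60, 0, 660]) cube([120, 60, 60]);
translate([60, 0, 880]) cube([120, 60, 60]);
translate([60, 0, 1100]) cube([120, 60, 60]);
translate([180, 0, 0]) cube([60, 60, 1400]);
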